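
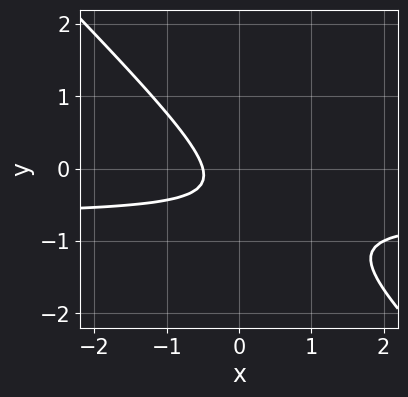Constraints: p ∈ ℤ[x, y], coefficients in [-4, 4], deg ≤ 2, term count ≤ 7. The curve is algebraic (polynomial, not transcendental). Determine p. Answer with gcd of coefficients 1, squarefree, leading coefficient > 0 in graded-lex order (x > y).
3*x*y + 3*y^2 + 2*x + 2*y + 1

First, the degree is 2 — no degree-1 curve has this shape.
Next, from the visible intercepts: the curve avoids every integer y-axis point in the box.
Finally, assembling these constraints gives the stated polynomial.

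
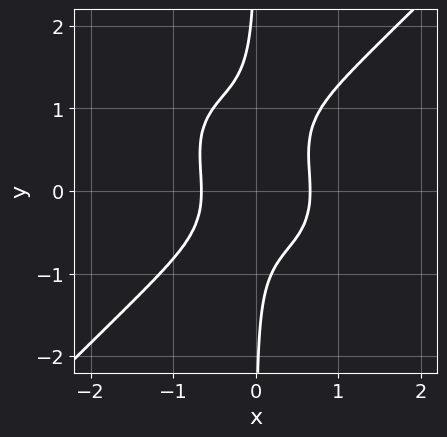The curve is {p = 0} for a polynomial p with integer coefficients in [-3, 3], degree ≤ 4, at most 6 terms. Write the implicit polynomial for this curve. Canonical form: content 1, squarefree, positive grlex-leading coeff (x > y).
3*x^4 - 3*x*y^3 + 2*x*y^2 + x^2 - 1

(a) The degree is 4 — the shape is more complex than any degree-3 curve.
(b) From the axis intercepts and sections: the curve avoids every integer y-axis point in the box.
(c) These observations pin down the coefficients.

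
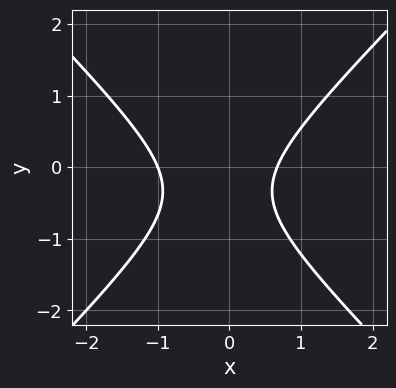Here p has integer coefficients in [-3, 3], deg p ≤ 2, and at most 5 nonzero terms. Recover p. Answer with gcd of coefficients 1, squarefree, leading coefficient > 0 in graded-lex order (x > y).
The degree is 2 — a generic line meets the curve in up to 2 points.
Reading off the gridlines: it meets the x-axis at x = -1 (among the integer gridlines); no y-intercept at any integer in the box.
The integer polynomial consistent with all of this is the stated p.

3*x^2 - 3*y^2 + x - 2*y - 2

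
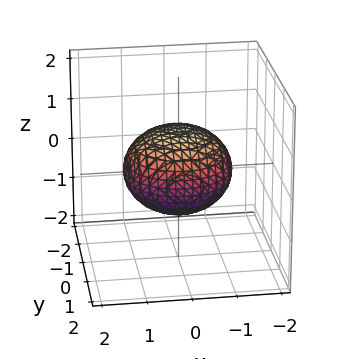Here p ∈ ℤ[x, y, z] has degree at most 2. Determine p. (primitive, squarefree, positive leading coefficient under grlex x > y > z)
2*x^2 + 2*y^2 + 3*z^2 - 3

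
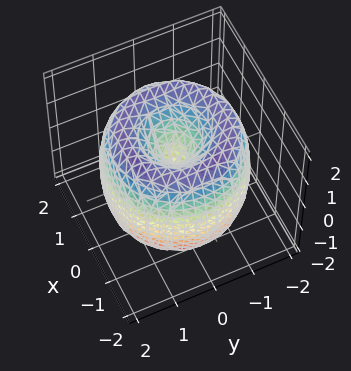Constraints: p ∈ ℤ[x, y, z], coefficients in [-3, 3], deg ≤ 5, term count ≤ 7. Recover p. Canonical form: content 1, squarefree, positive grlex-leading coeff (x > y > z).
(a) Degree: no degree-3 surface has this shape, so deg p = 4.
(b) By symmetry, the surface is invariant under rotation about z: p = q(x² + y², z).
(c) Against the integer gridlines: it meets the y-axis at y = 0 (among the integer gridlines); it meets the x-axis at x = 0 (among the integer gridlines); a circular section at z = -1 has radius between 0 and 1; it crosses the z-axis at the gridline z = 0.
(d) Assembling these constraints gives the stated polynomial.

x^4 + 2*x^2*y^2 + y^4 - 3*x^2 - 3*y^2 + z^2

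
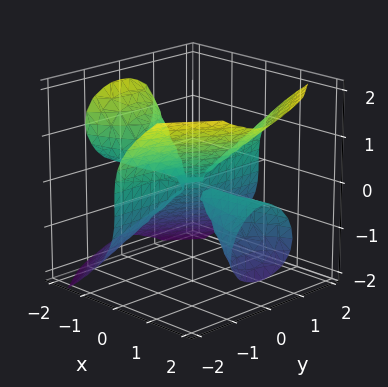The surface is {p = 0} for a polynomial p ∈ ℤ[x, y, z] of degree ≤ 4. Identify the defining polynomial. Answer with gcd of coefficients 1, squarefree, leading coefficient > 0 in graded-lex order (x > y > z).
I count 2 distinct pieces.
Degree: the shape is more complex than any degree-2 surface, so deg p = 3.
Observable constraints: every point of the x-axis in the box is on the surface; it crosses the z-axis at the gridline z = 0; the visible y-axis segment lies entirely on the surface.
Together with the visible shape, these determine p as stated.

2*x^2*z + 3*x*y^2 - 3*z^3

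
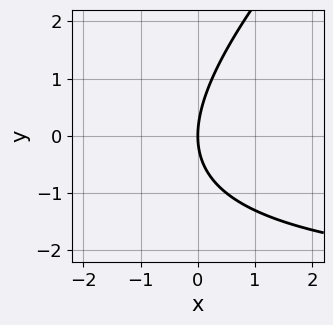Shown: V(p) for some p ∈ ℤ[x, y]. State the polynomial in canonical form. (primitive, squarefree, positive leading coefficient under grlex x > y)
1. deg p = 2.
2. Against the integer gridlines: it meets the x-axis at x = 0 (among the integer gridlines); one y-axis crossing is at y = 0.
3. Assembling these constraints gives the stated polynomial.

x*y - y^2 + 3*x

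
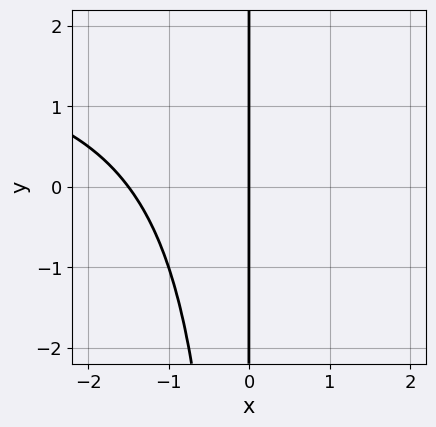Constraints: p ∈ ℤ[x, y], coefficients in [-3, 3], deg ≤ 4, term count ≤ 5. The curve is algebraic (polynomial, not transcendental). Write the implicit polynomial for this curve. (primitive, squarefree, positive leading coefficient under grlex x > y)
The degree is 3 — the shape is more complex than any degree-2 curve.
Observable constraints: the visible y-axis segment lies entirely on the curve; one x-axis crossing is at x = 0.
These observations pin down the coefficients.

x^2*y - 2*x^2 - 3*x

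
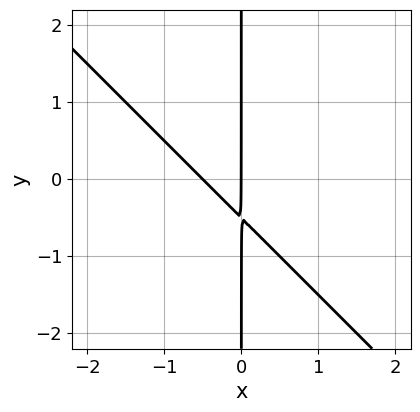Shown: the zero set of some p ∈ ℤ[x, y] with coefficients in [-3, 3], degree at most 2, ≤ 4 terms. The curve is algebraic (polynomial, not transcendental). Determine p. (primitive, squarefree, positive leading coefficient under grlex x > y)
First, the degree is 2 — the shape is more complex than any degree-1 curve.
Then, checking where it meets the axes: every point of the y-axis in the box is on the curve; one x-axis crossing is at x = 0.
Finally, assembling these constraints gives the stated polynomial.

2*x^2 + 2*x*y + x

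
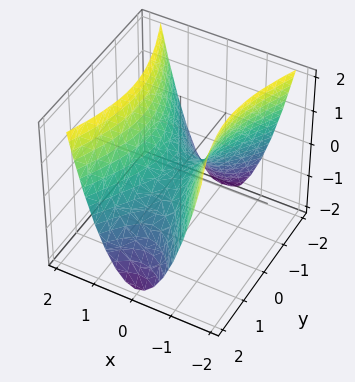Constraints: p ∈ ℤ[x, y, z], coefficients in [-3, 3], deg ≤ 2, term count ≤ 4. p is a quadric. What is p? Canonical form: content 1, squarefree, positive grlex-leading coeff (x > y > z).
3*x^2 - y^2 - 2*z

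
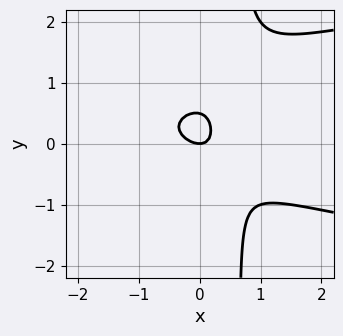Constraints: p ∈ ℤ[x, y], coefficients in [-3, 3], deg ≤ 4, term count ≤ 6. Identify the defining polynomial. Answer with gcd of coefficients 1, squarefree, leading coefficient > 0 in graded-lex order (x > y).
deg p = 3.
From the axis intercepts and sections: it meets the y-axis at y = 0 (among the integer gridlines); it meets the x-axis at x = 0 (among the integer gridlines).
Assembling these constraints gives the stated polynomial.

3*x*y^2 - 2*x^2 - 2*x*y - 2*y^2 + y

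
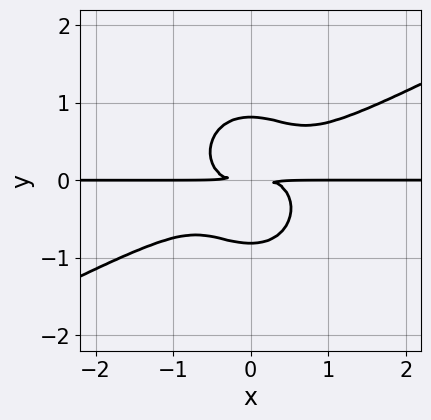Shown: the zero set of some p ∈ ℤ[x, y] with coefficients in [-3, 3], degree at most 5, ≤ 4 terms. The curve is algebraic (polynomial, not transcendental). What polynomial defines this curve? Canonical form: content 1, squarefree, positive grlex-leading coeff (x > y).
2*x^3*y - 3*x^2*y^2 - 3*y^4 + 2*y^2

(a) deg p = 4.
(b) Reading off the gridlines: the visible x-axis segment lies entirely on the curve.
(c) Fitting integer coefficients to these (and the overall shape) gives p.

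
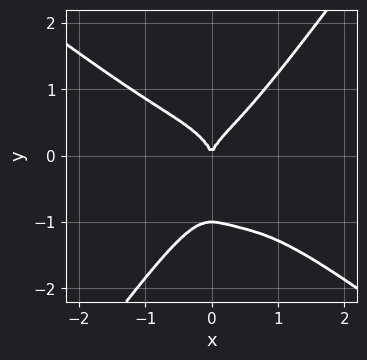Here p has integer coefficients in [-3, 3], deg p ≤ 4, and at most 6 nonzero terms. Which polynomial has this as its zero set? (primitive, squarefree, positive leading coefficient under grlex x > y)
First, deg p = 4. No degree-3 curve has this shape.
Then, observable constraints: one x-axis crossing is at x = 0; among the integer gridlines, it crosses the y-axis at y ∈ {-1, 0}.
Finally, putting this together gives p.

3*x^4 + 3*x^3*y - 2*y^4 - 2*y^3 + 2*x^2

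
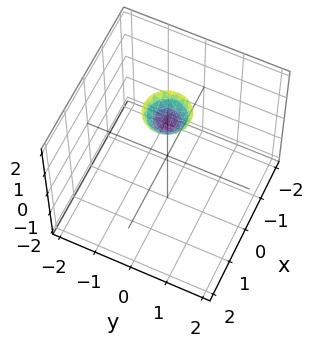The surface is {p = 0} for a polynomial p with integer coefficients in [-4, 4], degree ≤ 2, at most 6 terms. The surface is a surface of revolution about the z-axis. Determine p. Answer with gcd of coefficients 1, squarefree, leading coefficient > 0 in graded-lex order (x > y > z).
First, degree: a generic line meets the surface in up to 2 points, so deg p = 2.
Then, symmetries: rotational symmetry about the z-axis ⇒ p depends on x, y only through x² + y².
Then, from the visible intercepts: a circular section at z = 2 has radius between 0 and 1; the surface avoids every integer x-axis point in the box; no y-intercept at any integer in the box.
Finally, the integer polynomial consistent with all of this is the stated p.

3*x^2 + 3*y^2 - 2*z + 3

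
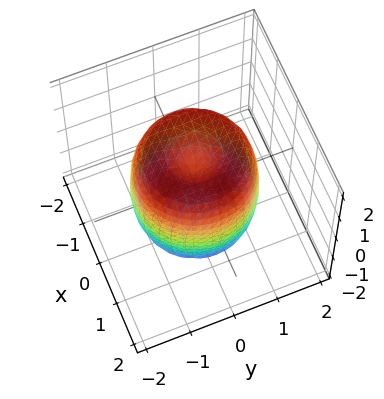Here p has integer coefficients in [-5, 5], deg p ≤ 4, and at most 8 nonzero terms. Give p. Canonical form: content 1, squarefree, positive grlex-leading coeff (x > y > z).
(a) Degree: no degree-3 surface has this shape, so deg p = 4.
(b) Symmetry: the z-axis is an axis of rotation, so x and y enter only as x² + y².
(c) From the visible intercepts: the z-axis gridline crossings are at z ∈ {-1, 1}; a circular section at z = -1 has radius between 1 and 2.
(d) The integer polynomial consistent with all of this is the stated p.

2*x^4 + 4*x^2*y^2 + 2*y^4 - 3*x^2 - 3*y^2 + z^2 - 1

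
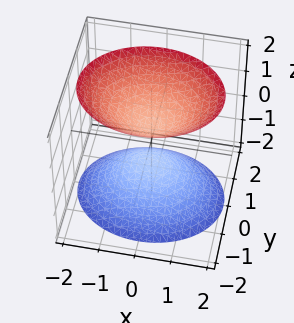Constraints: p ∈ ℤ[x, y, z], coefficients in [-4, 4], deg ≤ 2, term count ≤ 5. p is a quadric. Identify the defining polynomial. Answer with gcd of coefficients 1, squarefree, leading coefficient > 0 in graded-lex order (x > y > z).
2*x^2 + 3*y^2 - 2*z^2 + 1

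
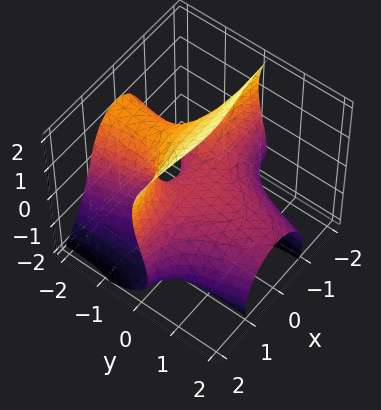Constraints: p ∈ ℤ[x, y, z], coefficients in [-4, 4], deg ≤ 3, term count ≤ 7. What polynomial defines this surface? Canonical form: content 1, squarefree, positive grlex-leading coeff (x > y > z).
3*x^2*y - z^3 + y^2 + 3*y*z + 3*z

First, the degree is 3 — the shape is more complex than any degree-2 surface.
Next, reading off the gridlines: one y-axis crossing is at y = 0; every point of the x-axis in the box is on the surface; it crosses the z-axis at the gridline z = 0.
Finally, the integer polynomial consistent with all of this is the stated p.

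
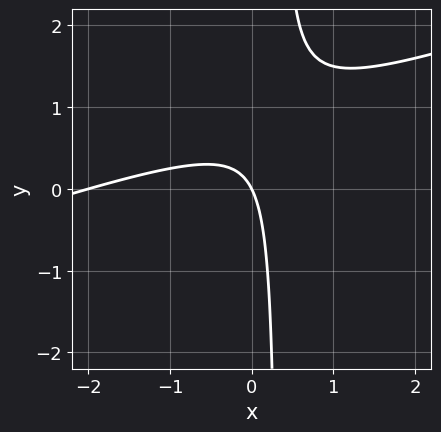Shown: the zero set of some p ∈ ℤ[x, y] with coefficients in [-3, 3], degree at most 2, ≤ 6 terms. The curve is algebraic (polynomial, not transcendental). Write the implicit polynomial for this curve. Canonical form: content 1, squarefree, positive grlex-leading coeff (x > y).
x^2 - 3*x*y + 2*x + y

(a) deg p = 2. No degree-1 curve has this shape.
(b) Checking where it meets the axes: the x-axis gridline crossings are at x ∈ {-2, 0}; one y-axis crossing is at y = 0.
(c) The integer polynomial consistent with all of this is the stated p.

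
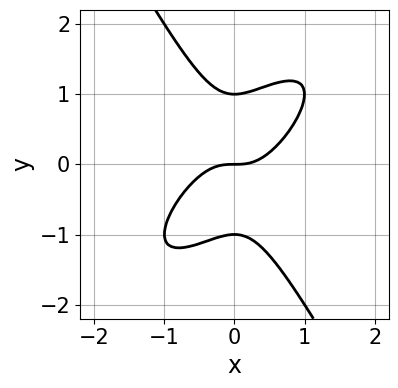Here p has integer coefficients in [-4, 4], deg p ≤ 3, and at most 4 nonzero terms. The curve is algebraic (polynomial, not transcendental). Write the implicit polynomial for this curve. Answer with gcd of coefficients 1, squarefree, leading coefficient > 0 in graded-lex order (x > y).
1. deg p = 3.
2. From the visible intercepts: it crosses the x-axis at the gridline x = 0; among the integer gridlines, it crosses the y-axis at y ∈ {-1, 0, 1}.
3. Together with the visible shape, these determine p as stated.

2*x^3 - 2*x^2*y + y^3 - y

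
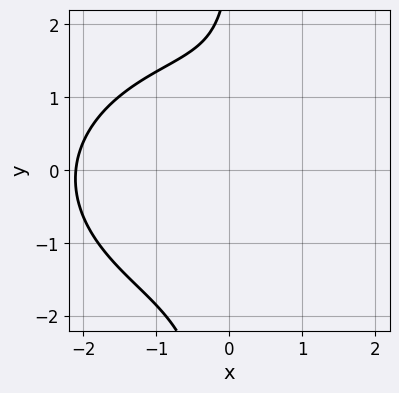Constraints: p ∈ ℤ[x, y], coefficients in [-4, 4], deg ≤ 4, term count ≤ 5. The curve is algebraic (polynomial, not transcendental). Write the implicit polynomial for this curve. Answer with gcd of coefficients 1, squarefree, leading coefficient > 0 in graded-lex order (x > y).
x^3 + 2*x*y^2 - 3*x - y + 3

First, degree: no degree-2 curve has this shape, so deg p = 3.
Next, against the integer gridlines: no y-intercept at any integer in the box; the curve avoids every integer x-axis point in the box.
Finally, assembling these constraints gives the stated polynomial.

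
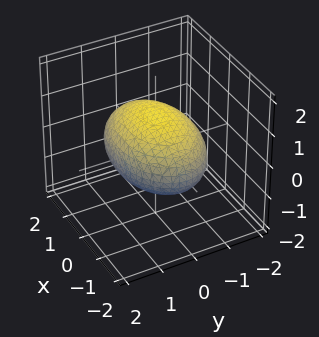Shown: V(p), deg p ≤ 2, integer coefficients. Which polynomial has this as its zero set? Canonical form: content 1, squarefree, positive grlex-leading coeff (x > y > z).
x^2 + 2*y^2 + 3*z^2 - 3

First, deg p = 2.
Then, symmetries: mirror symmetry x ↦ −x ⇒ only even powers of x; the z ↦ −z reflection is a symmetry, so z appears only in even powers; the y ↦ −y reflection is a symmetry, so y appears only in even powers.
Then, observable constraints: the z-axis gridline crossings are at z ∈ {-1, 1}.
Finally, assembling these constraints gives the stated polynomial.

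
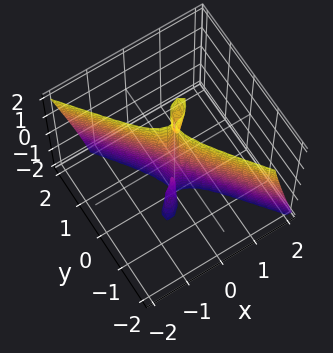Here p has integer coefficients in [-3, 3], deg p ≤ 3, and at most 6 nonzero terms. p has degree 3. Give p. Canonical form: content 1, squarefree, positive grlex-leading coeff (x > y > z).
(a) The picture has 2 separate pieces. They look like related sheets of one shape, so recover p as a whole.
(b) deg p = 3. No degree-2 surface has this shape.
(c) Checking where it meets the axes: it crosses the y-axis at the gridline y = 0; it meets the x-axis at x = 0 (among the integer gridlines); the visible z-axis segment lies entirely on the surface.
(d) Solving for integer coefficients yields p as stated.

3*x^3 + 2*x*y^2 - 2*x*y*z + 3*y^3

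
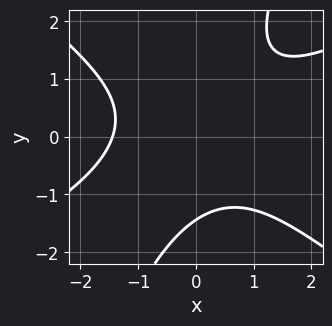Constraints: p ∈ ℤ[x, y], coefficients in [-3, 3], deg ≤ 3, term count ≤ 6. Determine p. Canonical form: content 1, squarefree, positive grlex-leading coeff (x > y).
The degree is 3 — a generic line meets the curve in up to 3 points.
Putting this together gives p.

x^3 - x^2*y - 2*x*y^2 + y^3 + 3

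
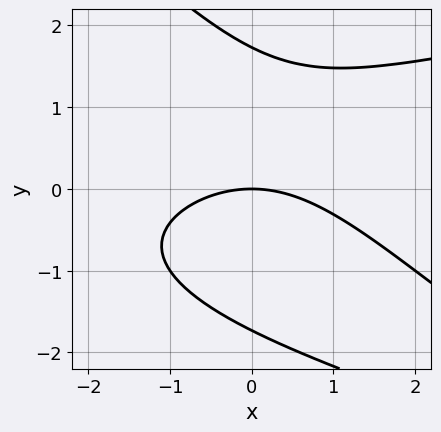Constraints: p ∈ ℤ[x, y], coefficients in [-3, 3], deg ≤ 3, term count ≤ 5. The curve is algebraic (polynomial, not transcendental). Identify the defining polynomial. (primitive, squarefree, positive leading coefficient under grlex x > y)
Degree: the shape is more complex than any degree-2 curve, so deg p = 3.
Observable constraints: it meets the y-axis at y = 0 (among the integer gridlines); it crosses the x-axis at the gridline x = 0.
Putting this together gives p.

x*y^2 + y^3 - x^2 - 3*y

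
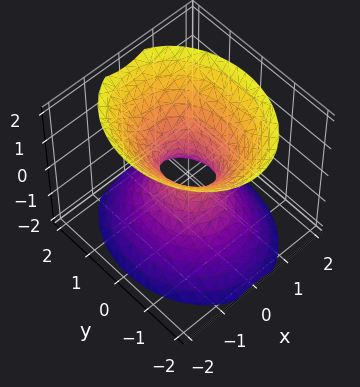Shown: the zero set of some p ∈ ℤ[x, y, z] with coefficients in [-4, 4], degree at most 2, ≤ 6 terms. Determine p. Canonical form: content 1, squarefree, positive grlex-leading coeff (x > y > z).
deg p = 2.
Symmetries: it's symmetric under z → −z, forcing even powers of z; the x ↦ −x reflection is a symmetry, so x appears only in even powers; mirror symmetry y ↦ −y ⇒ only even powers of y.
From the axis intercepts and sections: it misses every integer gridline on the z-axis.
These observations pin down the coefficients.

3*x^2 + 2*y^2 - 2*z^2 - 1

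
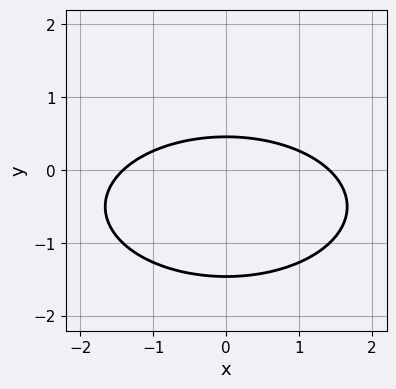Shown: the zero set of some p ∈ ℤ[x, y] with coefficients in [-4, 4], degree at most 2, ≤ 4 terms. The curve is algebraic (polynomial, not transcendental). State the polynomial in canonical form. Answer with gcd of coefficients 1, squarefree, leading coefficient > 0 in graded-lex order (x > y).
x^2 + 3*y^2 + 3*y - 2

1. Degree: a generic line meets the curve in up to 2 points, so deg p = 2.
2. Symmetries: mirror symmetry x ↦ −x ⇒ only even powers of x.
3. Together with the visible shape, these determine p as stated.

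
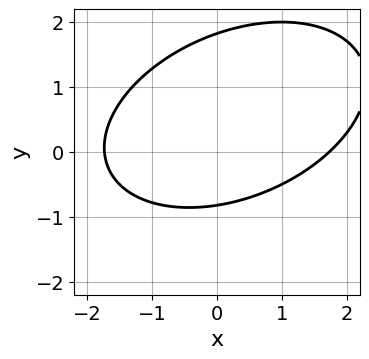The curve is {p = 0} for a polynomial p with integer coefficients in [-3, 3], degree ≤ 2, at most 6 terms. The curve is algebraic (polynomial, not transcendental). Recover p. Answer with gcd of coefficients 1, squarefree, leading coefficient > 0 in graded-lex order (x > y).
x^2 - x*y + 2*y^2 - 2*y - 3

1. The degree is 2 — no degree-1 curve has this shape.
2. Solving for integer coefficients yields p as stated.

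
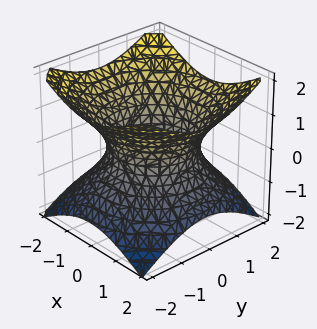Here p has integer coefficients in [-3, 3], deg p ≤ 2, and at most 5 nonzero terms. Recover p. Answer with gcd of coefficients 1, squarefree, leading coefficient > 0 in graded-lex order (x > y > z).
1. The degree is 2 — one connected sheet with a waist; a quadric.
2. By symmetry, the z-axis is an axis of rotation, so x and y enter only as x² + y²; the z ↦ −z reflection is a symmetry, so z appears only in even powers.
3. Reading off the gridlines: the surface avoids every integer z-axis point in the box; a circular section at z = 0 has radius between 1 and 2.
4. The integer polynomial consistent with all of this is the stated p.

2*x^2 + 2*y^2 - 3*z^2 - 3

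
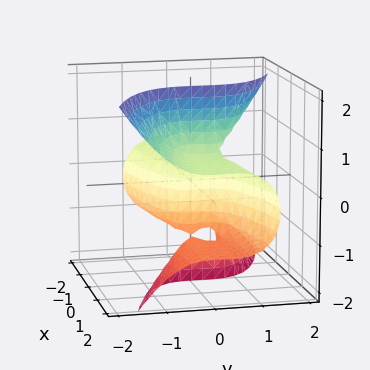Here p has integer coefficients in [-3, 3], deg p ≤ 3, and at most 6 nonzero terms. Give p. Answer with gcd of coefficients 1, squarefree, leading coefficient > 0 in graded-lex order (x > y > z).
3*x*z^2 + 3*y^3 + 2*x*z - 2*y^2 - 2*x

The degree is 3 — no degree-2 surface has this shape.
Reading off the gridlines: every point of the z-axis in the box is on the surface; it meets the y-axis at y = 0 (among the integer gridlines).
Putting this together gives p.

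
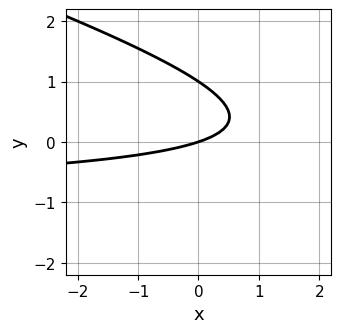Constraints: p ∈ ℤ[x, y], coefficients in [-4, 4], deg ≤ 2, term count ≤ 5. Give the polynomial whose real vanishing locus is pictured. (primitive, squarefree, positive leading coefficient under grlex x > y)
x*y + 3*y^2 + x - 3*y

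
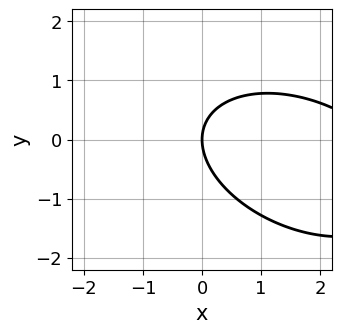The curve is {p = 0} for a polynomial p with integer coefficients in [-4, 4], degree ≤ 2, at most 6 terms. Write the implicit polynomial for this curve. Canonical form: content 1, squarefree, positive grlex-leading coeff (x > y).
First, deg p = 2.
Next, observable constraints: it meets the x-axis at x = 0 (among the integer gridlines); one y-axis crossing is at y = 0.
Finally, matching integer coefficients to the picture gives p.

x^2 + x*y + 2*y^2 - 3*x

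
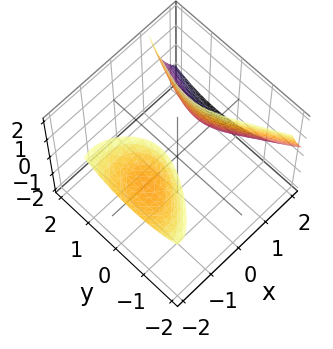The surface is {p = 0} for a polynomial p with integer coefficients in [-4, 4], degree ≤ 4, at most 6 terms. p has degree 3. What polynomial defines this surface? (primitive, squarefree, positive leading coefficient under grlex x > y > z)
2*x^3 + 3*x^2*z + 2*x*y - 3*y^2 - 3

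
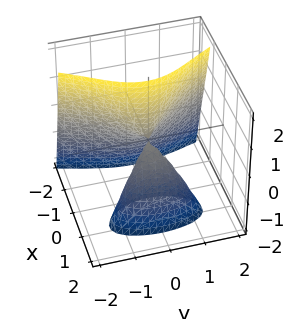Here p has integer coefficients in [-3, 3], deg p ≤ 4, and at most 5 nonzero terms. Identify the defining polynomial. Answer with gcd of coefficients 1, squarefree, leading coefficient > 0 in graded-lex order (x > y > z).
The picture has 2 separate pieces.
deg p = 3.
From the axis intercepts and sections: every point of the z-axis in the box is on the surface; it meets the y-axis at y = 0 (among the integer gridlines); it crosses the x-axis at the gridline x = 0.
Assembling these constraints gives the stated polynomial.

3*x^3 + 3*x*z + 2*y^2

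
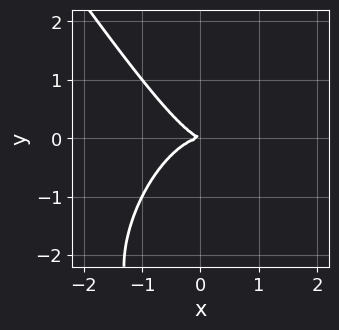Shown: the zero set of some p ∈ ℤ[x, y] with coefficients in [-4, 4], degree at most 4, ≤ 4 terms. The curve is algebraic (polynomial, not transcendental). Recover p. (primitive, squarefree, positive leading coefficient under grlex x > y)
3*x^3 + y^3 + x*y + 3*y^2

deg p = 3. A generic line meets the curve in up to 3 points.
From the axis intercepts and sections: it meets the x-axis at x = 0 (among the integer gridlines); one y-axis crossing is at y = 0.
Solving for integer coefficients yields p as stated.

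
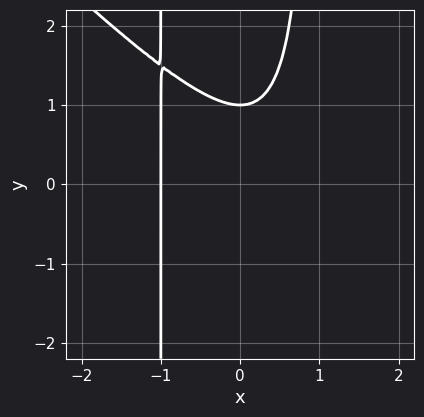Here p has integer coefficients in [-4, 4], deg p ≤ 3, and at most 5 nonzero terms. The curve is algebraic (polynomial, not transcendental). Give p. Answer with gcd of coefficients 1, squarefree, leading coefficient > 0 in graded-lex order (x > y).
Degree: no degree-2 curve has this shape, so deg p = 3.
From the visible intercepts: it meets the x-axis at x = -1 (among the integer gridlines); one y-axis crossing is at y = 1.
These observations pin down the coefficients.

x^3 + x^2*y - y + 1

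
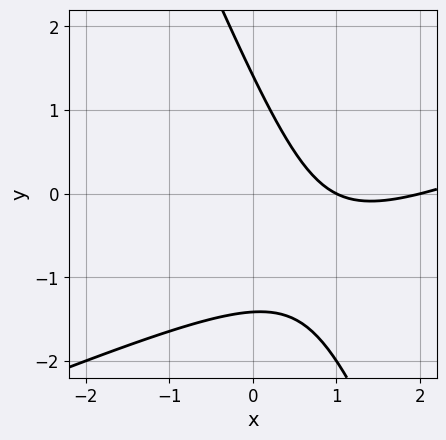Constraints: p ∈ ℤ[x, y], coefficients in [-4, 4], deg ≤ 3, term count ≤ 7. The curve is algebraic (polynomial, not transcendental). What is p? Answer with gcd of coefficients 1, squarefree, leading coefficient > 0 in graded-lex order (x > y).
x^2 - 2*x*y - y^2 - 3*x + 2

1. deg p = 2.
2. Observable constraints: among the integer gridlines, it crosses the x-axis at x ∈ {1, 2}.
3. Matching integer coefficients to the picture gives p.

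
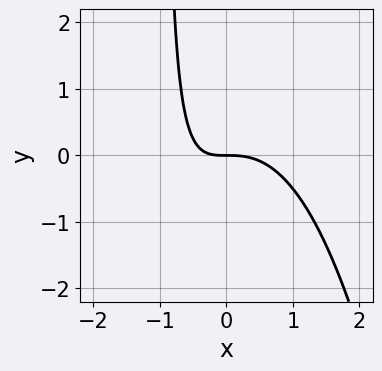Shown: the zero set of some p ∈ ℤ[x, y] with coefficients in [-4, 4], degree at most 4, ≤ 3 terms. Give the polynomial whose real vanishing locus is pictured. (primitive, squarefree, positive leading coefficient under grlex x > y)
x^3 + x*y + y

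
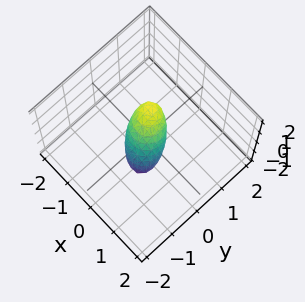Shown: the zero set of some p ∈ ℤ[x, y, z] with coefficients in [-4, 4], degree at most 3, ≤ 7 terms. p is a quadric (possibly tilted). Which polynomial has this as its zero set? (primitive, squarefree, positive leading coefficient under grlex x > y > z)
deg p = 2. A generic line meets the surface in up to 2 points.
Putting this together gives p.

3*x^2 + 2*x*z + 3*y^2 - 3*y*z + 2*z^2 - 1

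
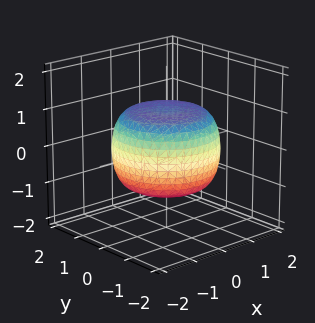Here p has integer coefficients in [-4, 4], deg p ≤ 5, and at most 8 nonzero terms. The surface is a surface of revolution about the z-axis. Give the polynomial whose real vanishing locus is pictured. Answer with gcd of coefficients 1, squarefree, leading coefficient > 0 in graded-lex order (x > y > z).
First, degree: no degree-3 surface has this shape, so deg p = 4.
Then, symmetries: rotational symmetry about the z-axis ⇒ p depends on x, y only through x² + y².
Next, from the visible intercepts: among the integer gridlines, it crosses the z-axis at z ∈ {-1, 1}; a circular section at z = 1 has radius exactly 1.
Finally, solving for integer coefficients yields p as stated.

x^4 + 2*x^2*y^2 + y^4 - x^2 - y^2 + 2*z^2 - 2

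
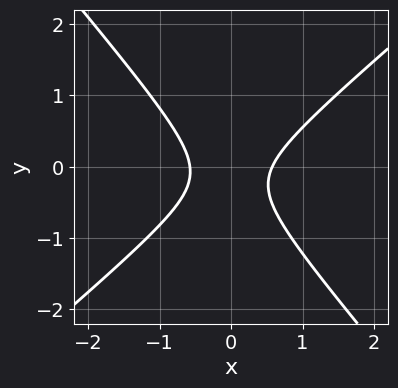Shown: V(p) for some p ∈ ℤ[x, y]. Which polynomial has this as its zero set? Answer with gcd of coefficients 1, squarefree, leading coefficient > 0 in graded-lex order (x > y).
First, the degree is 2 — no degree-1 curve has this shape.
Then, from the visible intercepts: no y-intercept at any integer in the box.
Finally, these observations pin down the coefficients.

3*x^2 - x*y - 3*y^2 - y - 1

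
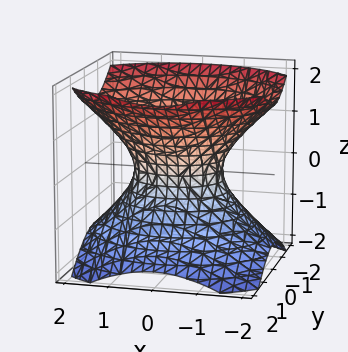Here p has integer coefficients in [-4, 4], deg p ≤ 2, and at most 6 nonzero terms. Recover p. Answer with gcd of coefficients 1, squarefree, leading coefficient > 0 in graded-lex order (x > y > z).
2*x^2 + 3*y^2 - 3*z^2 - 2

(a) Degree: one connected sheet with a waist; a quadric, so deg p = 2.
(b) Symmetries: mirror symmetry z ↦ −z ⇒ only even powers of z; it's symmetric under y → −y, forcing even powers of y; the x ↦ −x reflection is a symmetry, so x appears only in even powers.
(c) Checking where it meets the axes: among the integer gridlines, it crosses the x-axis at x ∈ {-1, 1}; no z-intercept at any integer in the box.
(d) Putting this together gives p.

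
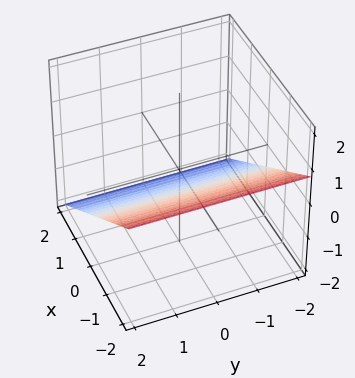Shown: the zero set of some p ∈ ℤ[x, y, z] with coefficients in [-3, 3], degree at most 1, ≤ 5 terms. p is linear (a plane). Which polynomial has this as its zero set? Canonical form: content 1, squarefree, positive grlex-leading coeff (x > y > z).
2*x + 3*z + 2

1. deg p = 1.
2. Against the integer gridlines: one x-axis crossing is at x = -1; no y-intercept at any integer in the box.
3. Assembling these constraints gives the stated polynomial.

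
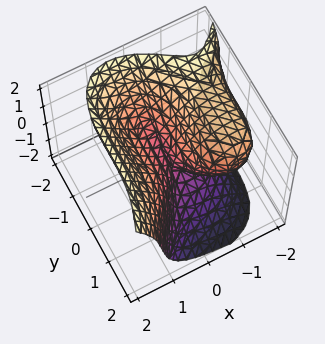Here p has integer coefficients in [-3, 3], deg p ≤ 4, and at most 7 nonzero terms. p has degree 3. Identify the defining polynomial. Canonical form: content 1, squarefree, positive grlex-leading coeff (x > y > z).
2*x^3 - y^3 - z^3 + 3*x^2 - 2*x*z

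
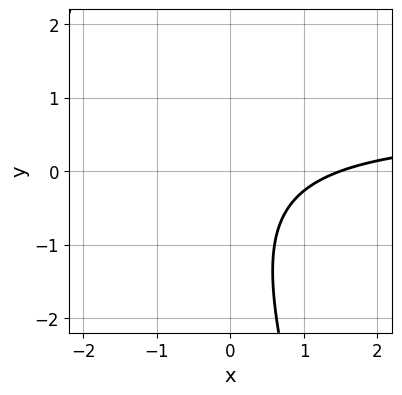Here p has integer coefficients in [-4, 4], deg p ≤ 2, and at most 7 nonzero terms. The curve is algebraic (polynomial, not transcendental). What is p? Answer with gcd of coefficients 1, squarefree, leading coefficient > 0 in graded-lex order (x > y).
3*x*y + y^2 - 2*x + y + 3

Degree: no degree-1 curve has this shape, so deg p = 2.
Checking where it meets the axes: the curve avoids every integer y-axis point in the box.
Matching integer coefficients to the picture gives p.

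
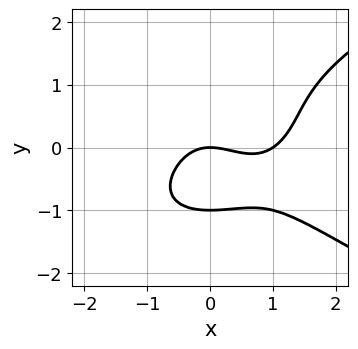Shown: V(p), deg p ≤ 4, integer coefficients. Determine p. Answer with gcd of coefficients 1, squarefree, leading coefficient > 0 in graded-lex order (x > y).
2*y^4 - 2*x^3 - y^3 + 2*x^2 + 3*y

(a) The degree is 4 — a generic line meets the curve in up to 4 points.
(b) Reading off the gridlines: the y-axis gridline crossings are at y ∈ {-1, 0}; among the integer gridlines, it crosses the x-axis at x ∈ {0, 1}.
(c) Solving for integer coefficients yields p as stated.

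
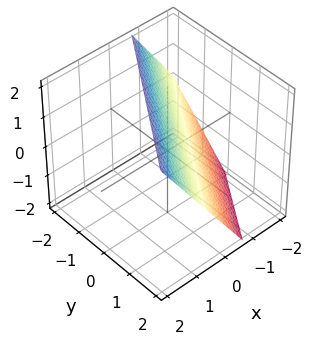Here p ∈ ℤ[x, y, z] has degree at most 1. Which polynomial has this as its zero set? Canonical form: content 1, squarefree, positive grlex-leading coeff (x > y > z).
3*x - 2*y - 2*z + 2

deg p = 1.
Reading off the gridlines: it meets the y-axis at y = 1 (among the integer gridlines); it meets the z-axis at z = 1 (among the integer gridlines).
Fitting integer coefficients to these (and the overall shape) gives p.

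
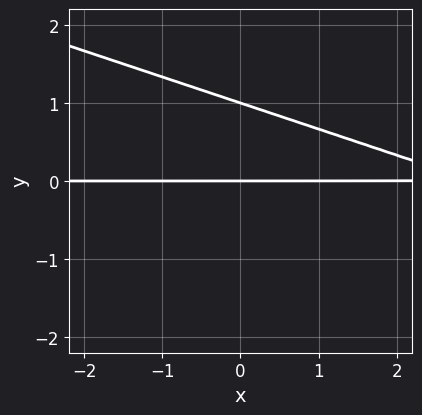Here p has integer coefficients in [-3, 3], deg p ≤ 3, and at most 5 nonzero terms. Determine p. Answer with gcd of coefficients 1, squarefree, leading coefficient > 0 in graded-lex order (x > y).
x*y + 3*y^2 - 3*y

First, the degree is 2 — the shape is more complex than any degree-1 curve.
Next, reading off the gridlines: the y-axis gridline crossings are at y ∈ {0, 1}; the visible x-axis segment lies entirely on the curve.
Finally, the integer polynomial consistent with all of this is the stated p.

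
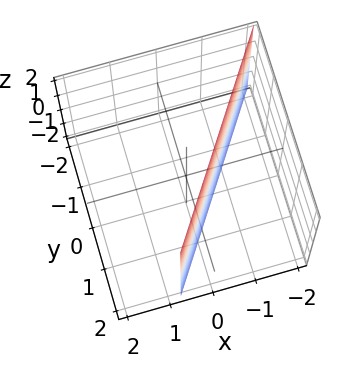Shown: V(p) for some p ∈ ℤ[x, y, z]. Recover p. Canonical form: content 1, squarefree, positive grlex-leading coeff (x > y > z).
(a) deg p = 1. The surface is flat (a plane).
(b) From the visible intercepts: no z-intercept at any integer in the box; it meets the y-axis at y = 1 (among the integer gridlines).
(c) Assembling these constraints gives the stated polynomial.

3*x - 2*y + 2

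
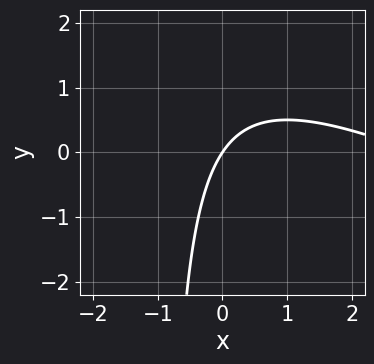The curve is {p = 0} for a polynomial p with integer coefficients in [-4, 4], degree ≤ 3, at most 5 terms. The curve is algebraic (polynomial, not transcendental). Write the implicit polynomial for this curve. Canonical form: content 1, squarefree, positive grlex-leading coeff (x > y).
(a) deg p = 2.
(b) Reading off the gridlines: it meets the x-axis at x = 0 (among the integer gridlines); one y-axis crossing is at y = 0.
(c) Solving for integer coefficients yields p as stated.

x^2 + 2*x*y - 3*x + 2*y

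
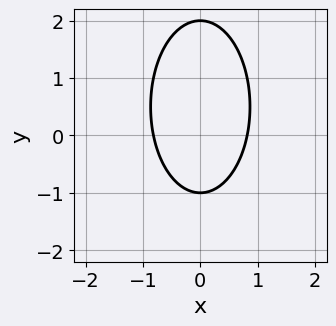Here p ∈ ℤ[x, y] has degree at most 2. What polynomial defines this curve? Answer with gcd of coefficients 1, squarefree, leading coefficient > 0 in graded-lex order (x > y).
deg p = 2. A generic line meets the curve in up to 2 points.
Symmetries: the x ↦ −x reflection is a symmetry, so x appears only in even powers.
Against the integer gridlines: the y-axis gridline crossings are at y ∈ {-1, 2}.
Putting this together gives p.

3*x^2 + y^2 - y - 2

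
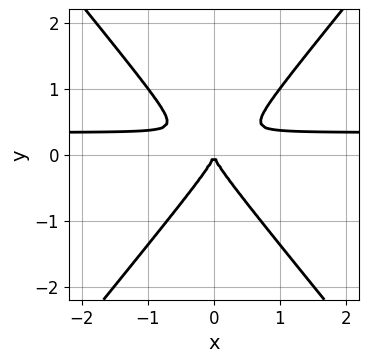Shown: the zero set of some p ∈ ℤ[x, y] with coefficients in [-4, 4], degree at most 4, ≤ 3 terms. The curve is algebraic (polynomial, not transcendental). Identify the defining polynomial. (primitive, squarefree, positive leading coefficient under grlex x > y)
3*x^2*y - 2*y^3 - x^2

(a) Degree: a generic line meets the curve in up to 3 points, so deg p = 3.
(b) Symmetries: the x ↦ −x reflection is a symmetry, so x appears only in even powers.
(c) Checking where it meets the axes: it meets the y-axis at y = 0 (among the integer gridlines); one x-axis crossing is at x = 0.
(d) The integer polynomial consistent with all of this is the stated p.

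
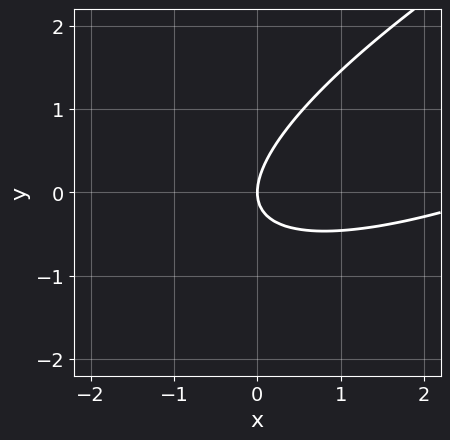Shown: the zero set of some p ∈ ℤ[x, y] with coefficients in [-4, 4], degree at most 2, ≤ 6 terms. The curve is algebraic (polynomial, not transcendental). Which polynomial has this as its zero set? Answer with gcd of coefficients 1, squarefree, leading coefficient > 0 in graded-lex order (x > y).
x^2 - 3*x*y + 3*y^2 - 3*x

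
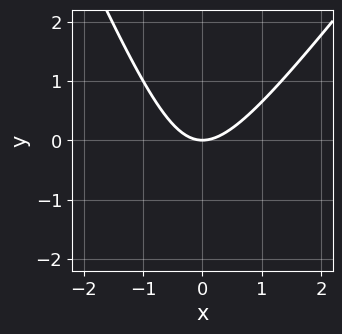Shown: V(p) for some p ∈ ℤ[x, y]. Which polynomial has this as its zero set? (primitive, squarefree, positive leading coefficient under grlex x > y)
1. The degree is 2 — the shape is more complex than any degree-1 curve.
2. From the axis intercepts and sections: it meets the y-axis at y = 0 (among the integer gridlines); one x-axis crossing is at x = 0.
3. These observations pin down the coefficients.

3*x^2 - x*y - y^2 - 3*y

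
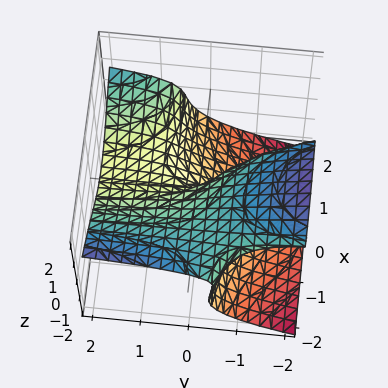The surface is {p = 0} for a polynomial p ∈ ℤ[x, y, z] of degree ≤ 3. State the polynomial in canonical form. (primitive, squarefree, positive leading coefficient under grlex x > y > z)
x^2*y - 2*z^3 - 2*y*z - x

Degree: the shape is more complex than any degree-2 surface, so deg p = 3.
From the visible intercepts: the visible y-axis segment lies entirely on the surface; one x-axis crossing is at x = 0.
These observations pin down the coefficients.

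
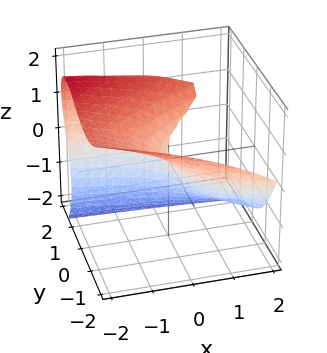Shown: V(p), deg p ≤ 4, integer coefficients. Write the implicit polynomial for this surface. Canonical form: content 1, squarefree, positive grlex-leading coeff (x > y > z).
First, deg p = 3.
Next, checking where it meets the axes: one y-axis crossing is at y = 0; it crosses the z-axis at the gridline z = 0; it crosses the x-axis at the gridline x = 0.
Finally, together with the visible shape, these determine p as stated.

y^3 + z^3 - x*y - 3*y*z + 2*x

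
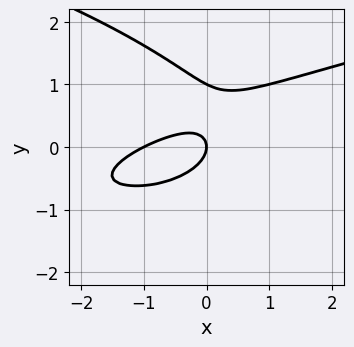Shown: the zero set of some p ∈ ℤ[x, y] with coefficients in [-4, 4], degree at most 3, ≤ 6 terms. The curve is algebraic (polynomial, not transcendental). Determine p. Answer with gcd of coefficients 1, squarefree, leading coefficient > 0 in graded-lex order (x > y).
(a) Degree: a generic line meets the curve in up to 3 points, so deg p = 3.
(b) From the visible intercepts: among the integer gridlines, it crosses the y-axis at y ∈ {0, 1}; the x-axis gridline crossings are at x ∈ {-1, 0}.
(c) Fitting integer coefficients to these (and the overall shape) gives p.

2*y^3 - x^2 + 2*x*y - 2*y^2 - x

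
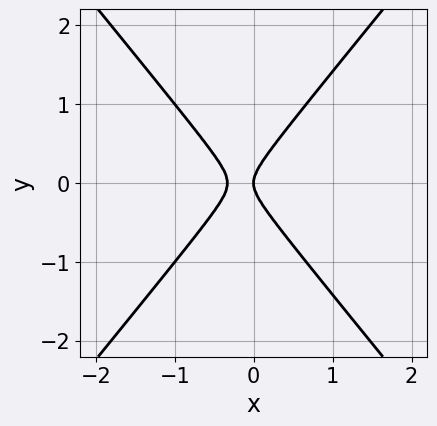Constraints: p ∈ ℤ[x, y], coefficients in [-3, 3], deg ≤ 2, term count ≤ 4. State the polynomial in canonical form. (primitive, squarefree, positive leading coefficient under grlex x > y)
deg p = 2.
Symmetries: the y ↦ −y reflection is a symmetry, so y appears only in even powers.
Checking where it meets the axes: it crosses the x-axis at the gridline x = 0; one y-axis crossing is at y = 0.
Together with the visible shape, these determine p as stated.

3*x^2 - 2*y^2 + x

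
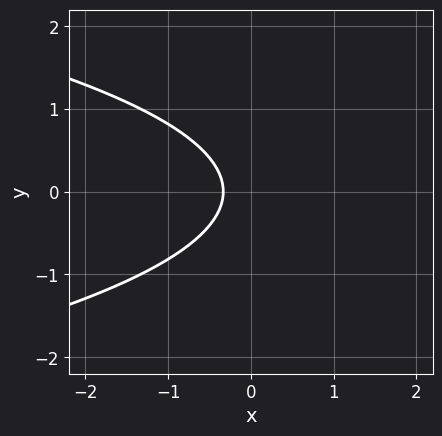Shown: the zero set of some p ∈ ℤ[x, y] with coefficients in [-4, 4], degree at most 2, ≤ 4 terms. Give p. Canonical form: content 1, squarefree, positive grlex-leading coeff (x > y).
3*y^2 + 3*x + 1

1. Degree: the shape is more complex than any degree-1 curve, so deg p = 2.
2. Symmetries: it's symmetric under y → −y, forcing even powers of y.
3. Observable constraints: no y-intercept at any integer in the box.
4. Fitting integer coefficients to these (and the overall shape) gives p.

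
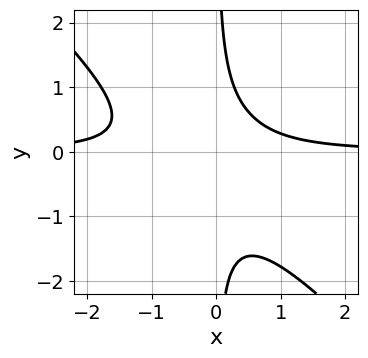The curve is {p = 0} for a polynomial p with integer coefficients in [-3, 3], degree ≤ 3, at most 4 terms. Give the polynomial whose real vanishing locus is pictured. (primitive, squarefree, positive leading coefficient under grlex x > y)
2*x^2*y + 2*x*y^2 + x*y - 1

First, degree: the shape is more complex than any degree-2 curve, so deg p = 3.
Next, reading off the gridlines: it misses every integer gridline on the x-axis; no y-intercept at any integer in the box.
Finally, the integer polynomial consistent with all of this is the stated p.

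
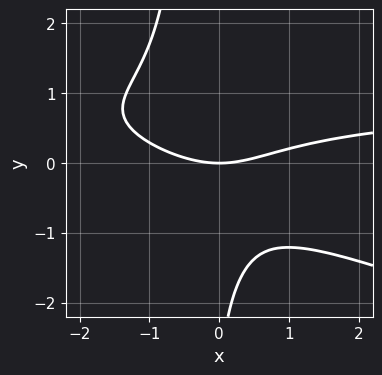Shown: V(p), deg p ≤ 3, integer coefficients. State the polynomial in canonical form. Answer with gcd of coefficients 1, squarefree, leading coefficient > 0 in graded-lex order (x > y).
(a) Degree: the shape is more complex than any degree-2 curve, so deg p = 3.
(b) Reading off the gridlines: it crosses the y-axis at the gridline y = 0; one x-axis crossing is at x = 0.
(c) Together with the visible shape, these determine p as stated.

x^2*y + 3*x*y^2 - x^2 + y^2 + 3*y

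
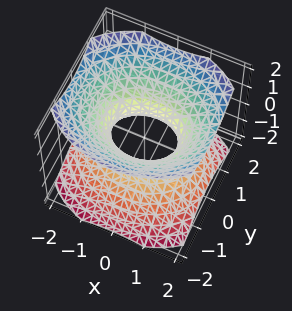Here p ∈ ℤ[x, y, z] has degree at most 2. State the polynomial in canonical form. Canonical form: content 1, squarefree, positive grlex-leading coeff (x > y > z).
2*x^2 + 3*y^2 - 3*z^2 - 2

(a) Degree: an hourglass — one-sheet hyperboloid; a quadric, so deg p = 2.
(b) Symmetries: the x ↦ −x reflection is a symmetry, so x appears only in even powers; mirror symmetry z ↦ −z ⇒ only even powers of z; mirror symmetry y ↦ −y ⇒ only even powers of y.
(c) Against the integer gridlines: the x-axis gridline crossings are at x ∈ {-1, 1}; no z-intercept at any integer in the box.
(d) Solving for integer coefficients yields p as stated.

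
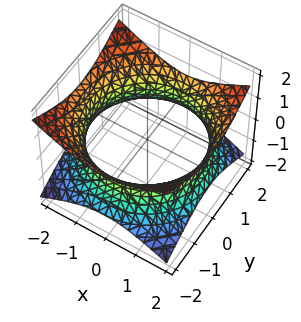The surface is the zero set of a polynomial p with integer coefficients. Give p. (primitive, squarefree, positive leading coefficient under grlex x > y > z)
Degree: no degree-1 surface has this shape, so deg p = 2.
Symmetries: every cross-section ⟂ z is a circle, so x, y appear only via x² + y².
Against the integer gridlines: no z-intercept at any integer in the box; a circular section at z = 0 has radius between 1 and 2.
Fitting integer coefficients to these (and the overall shape) gives p.

x^2 + y^2 - 2*z^2 - 3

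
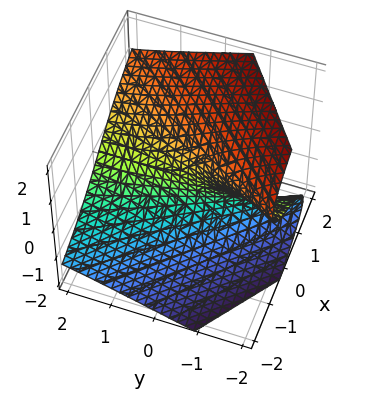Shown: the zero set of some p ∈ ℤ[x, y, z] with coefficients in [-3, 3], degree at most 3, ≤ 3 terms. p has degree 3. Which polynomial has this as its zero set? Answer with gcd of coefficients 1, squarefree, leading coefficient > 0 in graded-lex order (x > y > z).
(a) deg p = 3.
(b) From the axis intercepts and sections: one z-axis crossing is at z = 0; it meets the x-axis at x = 0 (among the integer gridlines); the visible y-axis segment lies entirely on the surface.
(c) Fitting integer coefficients to these (and the overall shape) gives p.

z^3 + 2*y*z - 3*x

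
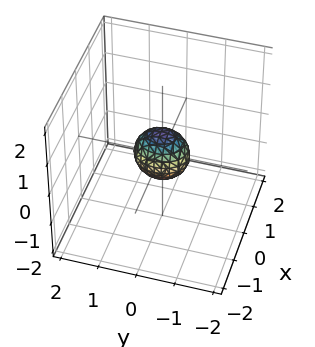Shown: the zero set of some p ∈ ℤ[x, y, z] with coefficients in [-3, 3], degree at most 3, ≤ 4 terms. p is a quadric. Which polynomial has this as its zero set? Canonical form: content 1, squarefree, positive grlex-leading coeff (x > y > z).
deg p = 2. Bounded and convex; a quadric.
Symmetries: it's symmetric under x → −x, forcing even powers of x; it's symmetric under y → −y, forcing even powers of y; it's symmetric under z → −z, forcing even powers of z.
Solving for integer coefficients yields p as stated.

3*x^2 + 2*y^2 + 2*z^2 - 1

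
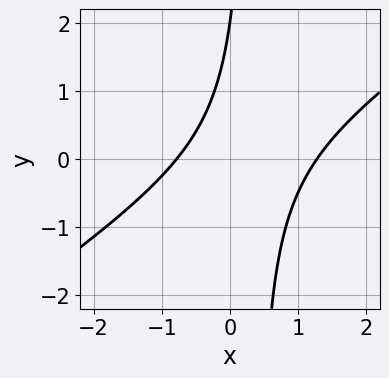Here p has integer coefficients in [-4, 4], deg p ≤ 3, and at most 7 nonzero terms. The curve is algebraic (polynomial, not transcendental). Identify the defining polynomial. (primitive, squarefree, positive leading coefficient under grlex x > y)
2*x^2 - 3*x*y - x + y - 2

(a) deg p = 2.
(b) Checking where it meets the axes: it meets the y-axis at y = 2 (among the integer gridlines).
(c) Matching integer coefficients to the picture gives p.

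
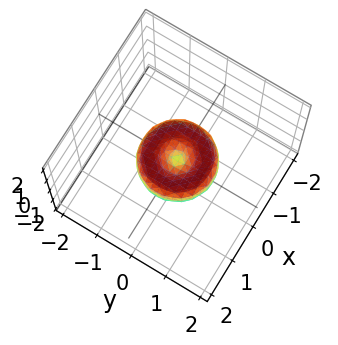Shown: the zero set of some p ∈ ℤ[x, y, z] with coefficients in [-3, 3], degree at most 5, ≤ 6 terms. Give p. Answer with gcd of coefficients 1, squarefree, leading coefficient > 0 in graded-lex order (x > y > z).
x^4 + 2*x^2*y^2 + y^4 - x^2 - y^2 + z^2

First, deg p = 4. A generic line meets the surface in up to 4 points.
Next, symmetries: rotational symmetry about the z-axis ⇒ p depends on x, y only through x² + y².
Then, from the visible intercepts: the x-axis gridline crossings are at x ∈ {-1, 0, 1}; the y-axis gridline crossings are at y ∈ {-1, 0, 1}; a circular section at z = 0 has radius exactly 1.
Finally, assembling these constraints gives the stated polynomial.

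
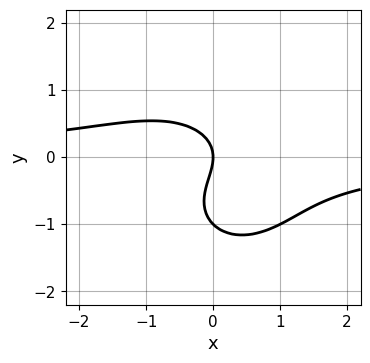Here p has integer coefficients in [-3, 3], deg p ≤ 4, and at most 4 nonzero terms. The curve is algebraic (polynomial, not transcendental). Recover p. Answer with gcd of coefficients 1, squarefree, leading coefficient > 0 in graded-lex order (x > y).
First, deg p = 3.
Next, observable constraints: it crosses the x-axis at the gridline x = 0; the y-axis gridline crossings are at y ∈ {-1, 0}.
Finally, solving for integer coefficients yields p as stated.

x^2*y + y^3 + y^2 + x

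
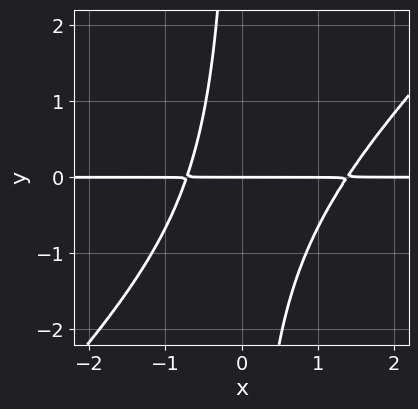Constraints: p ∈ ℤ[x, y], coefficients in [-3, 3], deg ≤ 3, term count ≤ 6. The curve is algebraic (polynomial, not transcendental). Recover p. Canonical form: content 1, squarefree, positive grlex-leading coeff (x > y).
deg p = 3.
From the visible intercepts: it meets the y-axis at y = 0 (among the integer gridlines); the visible x-axis segment lies entirely on the curve.
The integer polynomial consistent with all of this is the stated p.

3*x^2*y - 3*x*y^2 - 2*x*y - 3*y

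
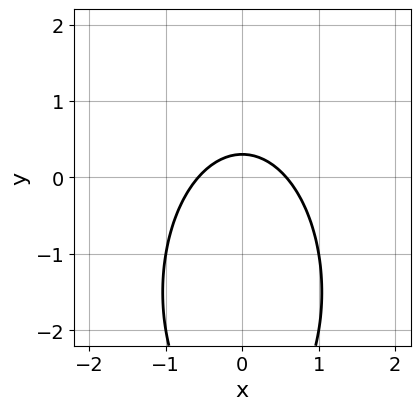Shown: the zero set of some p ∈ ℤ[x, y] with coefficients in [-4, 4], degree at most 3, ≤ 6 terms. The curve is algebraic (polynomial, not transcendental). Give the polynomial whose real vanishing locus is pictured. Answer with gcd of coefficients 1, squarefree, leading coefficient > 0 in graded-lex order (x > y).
(a) deg p = 2. The shape is more complex than any degree-1 curve.
(b) Symmetries: it's symmetric under x → −x, forcing even powers of x.
(c) Solving for integer coefficients yields p as stated.

3*x^2 + y^2 + 3*y - 1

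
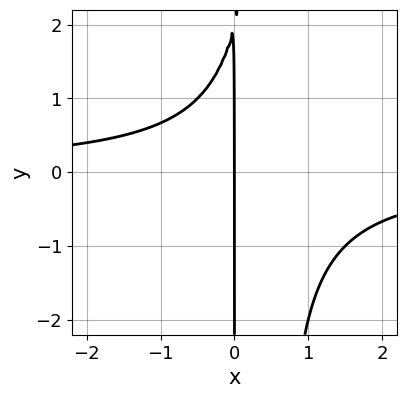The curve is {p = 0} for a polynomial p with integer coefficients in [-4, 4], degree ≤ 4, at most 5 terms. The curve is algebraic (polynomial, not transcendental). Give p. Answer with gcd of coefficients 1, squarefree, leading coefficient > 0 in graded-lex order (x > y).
Degree: the shape is more complex than any degree-2 curve, so deg p = 3.
Against the integer gridlines: it meets the x-axis at x = 0 (among the integer gridlines); every point of the y-axis in the box is on the curve.
Putting this together gives p.

2*x^2*y - x*y + 2*x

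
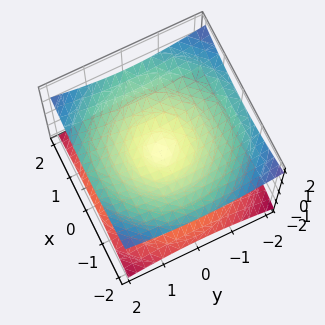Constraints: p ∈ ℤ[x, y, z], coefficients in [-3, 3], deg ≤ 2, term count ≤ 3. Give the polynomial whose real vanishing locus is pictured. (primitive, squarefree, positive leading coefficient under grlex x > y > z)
(a) Degree: a double cone through the origin; a quadric, so deg p = 2.
(b) Symmetries: mirror symmetry z ↦ −z ⇒ only even powers of z; rotational symmetry about the z-axis ⇒ p depends on x, y only through x² + y².
(c) Checking where it meets the axes: it crosses the x-axis at the gridline x = 0; a circular section at z = 1 has radius between 1 and 2; one y-axis crossing is at y = 0; one z-axis crossing is at z = 0.
(d) Putting this together gives p.

x^2 + y^2 - 3*z^2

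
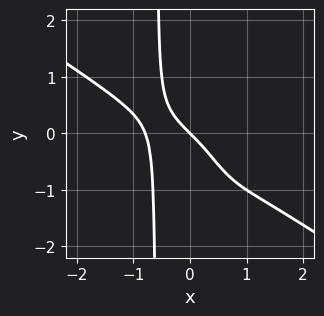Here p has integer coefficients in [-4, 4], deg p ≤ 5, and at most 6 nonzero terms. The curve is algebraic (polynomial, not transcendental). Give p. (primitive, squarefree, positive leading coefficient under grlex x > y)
2*x^4 + 3*x^3*y - x^2*y + x + y

1. deg p = 4.
2. From the visible intercepts: it crosses the y-axis at the gridline y = 0; one x-axis crossing is at x = 0.
3. These observations pin down the coefficients.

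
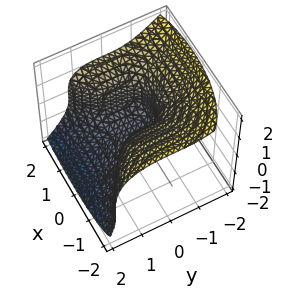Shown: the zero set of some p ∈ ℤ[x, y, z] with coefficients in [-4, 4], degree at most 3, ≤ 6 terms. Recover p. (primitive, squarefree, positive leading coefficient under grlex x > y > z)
Degree: a generic line meets the surface in up to 3 points, so deg p = 3.
Solving for integer coefficients yields p as stated.

3*y^3 + 3*z^3 - 3*x^2 + 3*x + 1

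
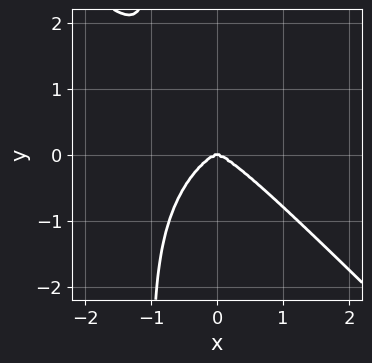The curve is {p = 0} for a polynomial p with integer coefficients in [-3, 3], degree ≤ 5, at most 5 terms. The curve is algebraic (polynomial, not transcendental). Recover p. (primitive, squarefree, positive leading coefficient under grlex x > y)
1. Degree: a generic line meets the curve in up to 4 points, so deg p = 4.
2. From the axis intercepts and sections: one x-axis crossing is at x = 0; one y-axis crossing is at y = 0.
3. Solving for integer coefficients yields p as stated.

x^4 + x*y^3 + y^3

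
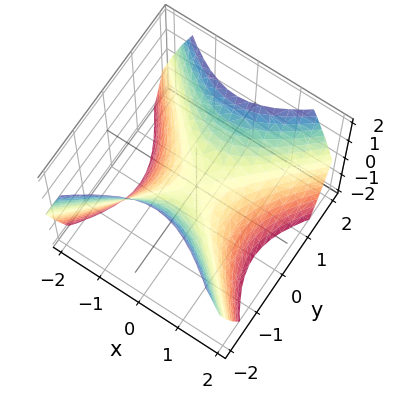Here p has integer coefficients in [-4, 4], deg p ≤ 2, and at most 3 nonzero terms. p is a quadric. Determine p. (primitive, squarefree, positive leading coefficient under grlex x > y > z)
x^2 - y^2 + z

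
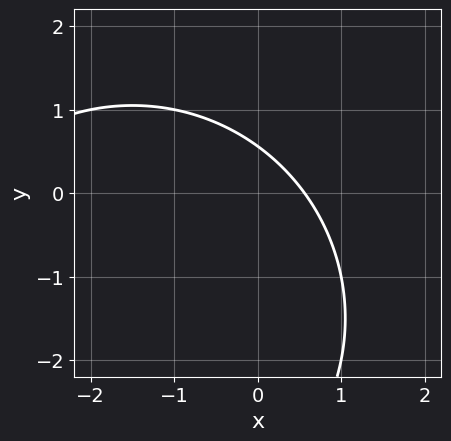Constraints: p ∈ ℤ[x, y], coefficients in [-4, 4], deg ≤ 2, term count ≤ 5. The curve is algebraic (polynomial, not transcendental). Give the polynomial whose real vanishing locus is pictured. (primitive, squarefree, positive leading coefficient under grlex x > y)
1. Degree: a generic line meets the curve in up to 2 points, so deg p = 2.
2. Putting this together gives p.

x^2 + y^2 + 3*x + 3*y - 2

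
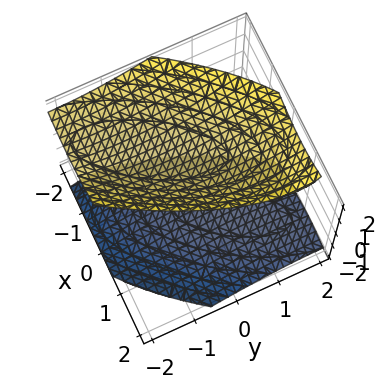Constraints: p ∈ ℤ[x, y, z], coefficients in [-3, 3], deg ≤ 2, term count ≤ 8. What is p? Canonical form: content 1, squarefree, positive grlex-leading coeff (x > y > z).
2*x^2 - 2*x*y + x*z + y^2 - 2*z^2 + 3

(a) I count 2 distinct pieces. They look like related sheets of one shape, so recover p as a whole.
(b) The degree is 2 — the shape is more complex than any degree-1 surface.
(c) From the visible intercepts: the surface avoids every integer y-axis point in the box; the surface avoids every integer x-axis point in the box.
(d) Matching integer coefficients to the picture gives p.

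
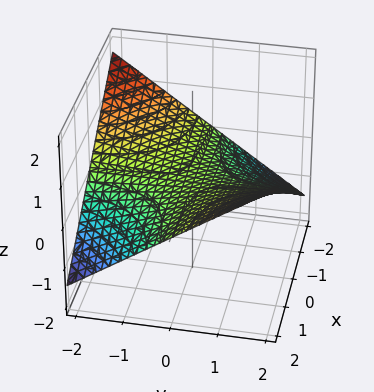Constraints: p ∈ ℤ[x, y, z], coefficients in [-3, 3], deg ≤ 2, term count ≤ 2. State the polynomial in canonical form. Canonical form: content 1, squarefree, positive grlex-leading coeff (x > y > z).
x*y - 3*z

First, degree: a saddle surface; a quadric, so deg p = 2.
Next, checking where it meets the axes: one z-axis crossing is at z = 0; the visible y-axis segment lies entirely on the surface; every point of the x-axis in the box is on the surface.
Finally, together with the visible shape, these determine p as stated.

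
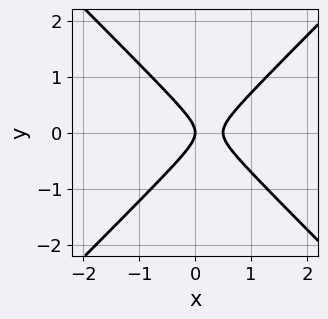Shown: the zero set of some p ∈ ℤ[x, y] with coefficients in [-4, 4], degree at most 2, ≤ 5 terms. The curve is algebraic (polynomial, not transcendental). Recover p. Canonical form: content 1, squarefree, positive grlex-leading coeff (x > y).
The degree is 2 — a generic line meets the curve in up to 2 points.
Symmetries: mirror symmetry y ↦ −y ⇒ only even powers of y.
From the visible intercepts: one x-axis crossing is at x = 0; one y-axis crossing is at y = 0.
These observations pin down the coefficients.

2*x^2 - 2*y^2 - x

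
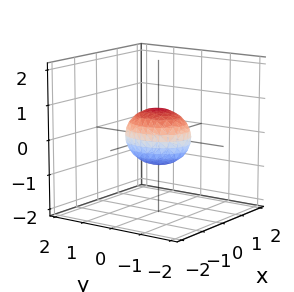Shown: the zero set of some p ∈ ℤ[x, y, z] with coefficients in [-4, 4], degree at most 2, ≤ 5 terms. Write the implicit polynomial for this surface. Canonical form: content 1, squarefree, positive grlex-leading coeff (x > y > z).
3*x^2 + 2*y^2 + 3*z^2 - 2

(a) Degree: a closed, bounded, convex surface; a quadric, so deg p = 2.
(b) Symmetries: the y ↦ −y reflection is a symmetry, so y appears only in even powers; the z ↦ −z reflection is a symmetry, so z appears only in even powers; mirror symmetry x ↦ −x ⇒ only even powers of x.
(c) Checking where it meets the axes: the y-axis gridline crossings are at y ∈ {-1, 1}.
(d) Together with the visible shape, these determine p as stated.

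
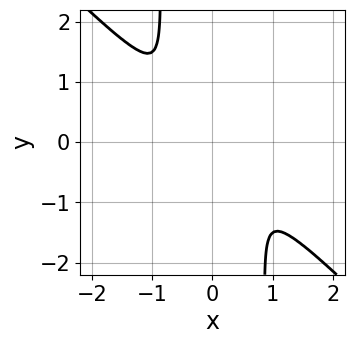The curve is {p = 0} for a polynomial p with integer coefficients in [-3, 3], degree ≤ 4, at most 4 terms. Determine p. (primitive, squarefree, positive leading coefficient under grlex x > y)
3*x^4 + 2*x^3*y - x^2*y^2 + y^2

deg p = 4. No degree-3 curve has this shape.
Matching integer coefficients to the picture gives p.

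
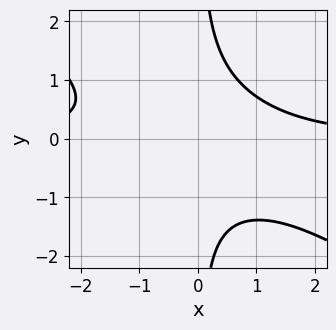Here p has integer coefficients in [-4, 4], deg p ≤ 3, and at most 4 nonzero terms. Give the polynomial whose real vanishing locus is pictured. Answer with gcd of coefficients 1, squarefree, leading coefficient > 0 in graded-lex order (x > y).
2*x^2*y + 3*x*y^2 - 3

(a) The degree is 3 — a generic line meets the curve in up to 3 points.
(b) Observable constraints: the curve avoids every integer y-axis point in the box; no x-intercept at any integer in the box.
(c) Assembling these constraints gives the stated polynomial.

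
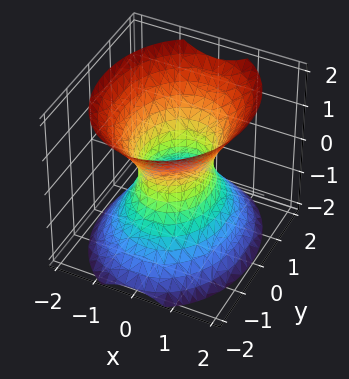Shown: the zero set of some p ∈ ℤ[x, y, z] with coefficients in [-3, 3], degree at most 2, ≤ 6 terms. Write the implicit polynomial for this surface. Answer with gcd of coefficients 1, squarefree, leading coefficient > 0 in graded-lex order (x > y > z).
deg p = 2. An hourglass — one-sheet hyperboloid; a quadric.
Symmetries: the y ↦ −y reflection is a symmetry, so y appears only in even powers; mirror symmetry z ↦ −z ⇒ only even powers of z; mirror symmetry x ↦ −x ⇒ only even powers of x.
Against the integer gridlines: the y-axis gridline crossings are at y ∈ {-1, 1}; the surface avoids every integer z-axis point in the box.
Matching integer coefficients to the picture gives p.

3*x^2 + 2*y^2 - 2*z^2 - 2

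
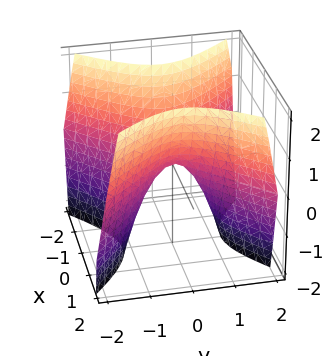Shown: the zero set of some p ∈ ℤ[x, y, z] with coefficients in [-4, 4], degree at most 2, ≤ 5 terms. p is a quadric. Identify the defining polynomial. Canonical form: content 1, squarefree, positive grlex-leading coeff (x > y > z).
(a) Degree: a saddle surface; a quadric, so deg p = 2.
(b) Symmetries: mirror symmetry x ↦ −x ⇒ only even powers of x; the y ↦ −y reflection is a symmetry, so y appears only in even powers.
(c) Reading off the gridlines: it crosses the x-axis at the gridline x = 0; one z-axis crossing is at z = 0; it meets the y-axis at y = 0 (among the integer gridlines).
(d) These observations pin down the coefficients.

3*x^2 - 3*y^2 - 2*z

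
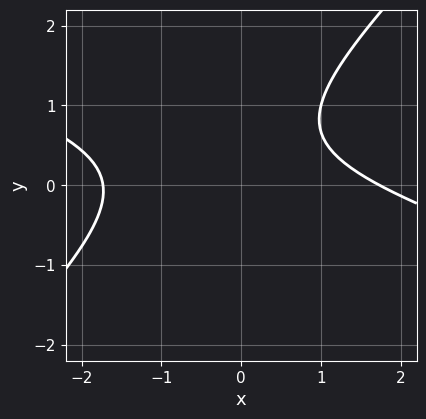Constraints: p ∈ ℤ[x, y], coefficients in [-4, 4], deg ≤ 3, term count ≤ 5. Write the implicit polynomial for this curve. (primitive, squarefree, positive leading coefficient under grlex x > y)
1. Degree: no degree-1 curve has this shape, so deg p = 2.
2. From the axis intercepts and sections: no y-intercept at any integer in the box.
3. Together with the visible shape, these determine p as stated.

x^2 + 2*x*y - 3*y^2 + 3*y - 3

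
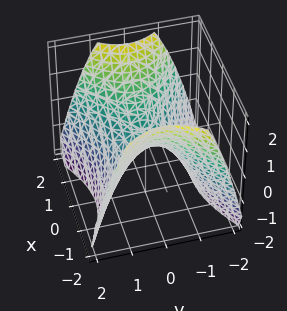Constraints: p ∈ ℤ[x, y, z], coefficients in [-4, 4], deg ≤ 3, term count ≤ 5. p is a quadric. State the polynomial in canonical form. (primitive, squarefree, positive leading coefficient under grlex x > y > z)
First, deg p = 2. A saddle surface; a quadric.
Then, symmetries: the y ↦ −y reflection is a symmetry, so y appears only in even powers; the x ↦ −x reflection is a symmetry, so x appears only in even powers.
Next, from the visible intercepts: one x-axis crossing is at x = 0; it meets the y-axis at y = 0 (among the integer gridlines).
Finally, fitting integer coefficients to these (and the overall shape) gives p.

2*x^2 - 3*y^2 - 3*z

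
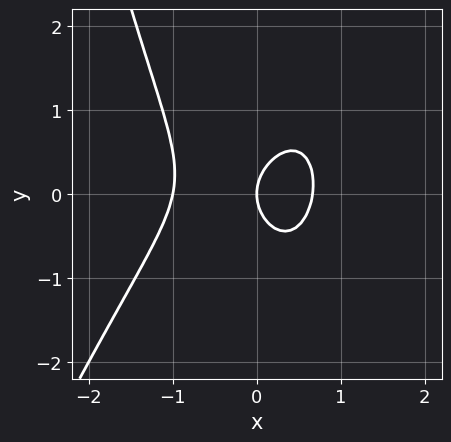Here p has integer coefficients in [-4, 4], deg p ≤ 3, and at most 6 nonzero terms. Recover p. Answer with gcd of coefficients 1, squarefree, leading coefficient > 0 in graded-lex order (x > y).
3*x^3 - x^2*y + x^2 + 2*y^2 - 2*x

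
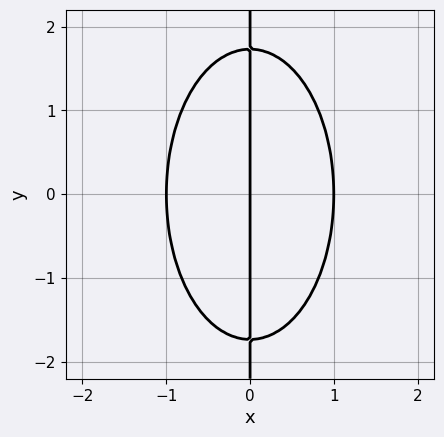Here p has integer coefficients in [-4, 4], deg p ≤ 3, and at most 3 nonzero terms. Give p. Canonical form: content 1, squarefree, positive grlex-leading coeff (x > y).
3*x^3 + x*y^2 - 3*x

Degree: the shape is more complex than any degree-2 curve, so deg p = 3.
Symmetries: it's symmetric under y → −y, forcing even powers of y.
Observable constraints: every point of the y-axis in the box is on the curve; the x-axis gridline crossings are at x ∈ {-1, 0, 1}.
Together with the visible shape, these determine p as stated.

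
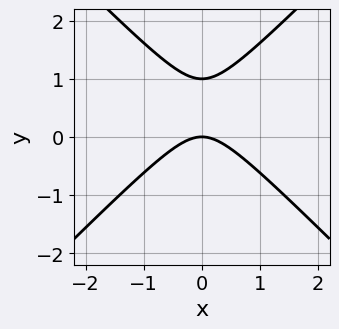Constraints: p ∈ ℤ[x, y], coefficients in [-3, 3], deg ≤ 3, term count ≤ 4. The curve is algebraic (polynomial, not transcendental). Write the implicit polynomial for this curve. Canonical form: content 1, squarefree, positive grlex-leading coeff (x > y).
Degree: the shape is more complex than any degree-1 curve, so deg p = 2.
Symmetries: the x ↦ −x reflection is a symmetry, so x appears only in even powers.
Reading off the gridlines: it meets the x-axis at x = 0 (among the integer gridlines); the y-axis gridline crossings are at y ∈ {0, 1}.
Assembling these constraints gives the stated polynomial.

x^2 - y^2 + y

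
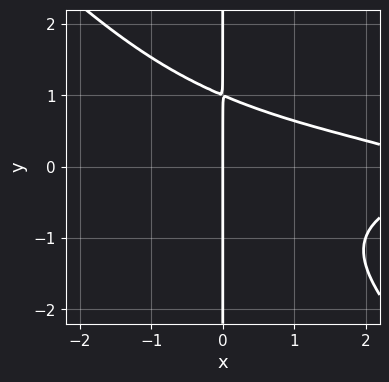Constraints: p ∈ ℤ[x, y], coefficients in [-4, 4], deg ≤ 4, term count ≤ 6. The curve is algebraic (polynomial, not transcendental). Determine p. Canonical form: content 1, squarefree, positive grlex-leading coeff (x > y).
(a) The degree is 4 — the shape is more complex than any degree-3 curve.
(b) Observable constraints: the visible y-axis segment lies entirely on the curve; one x-axis crossing is at x = 0.
(c) Assembling these constraints gives the stated polynomial.

2*x^2*y^2 + 2*x*y^3 + x^2 + x*y - 3*x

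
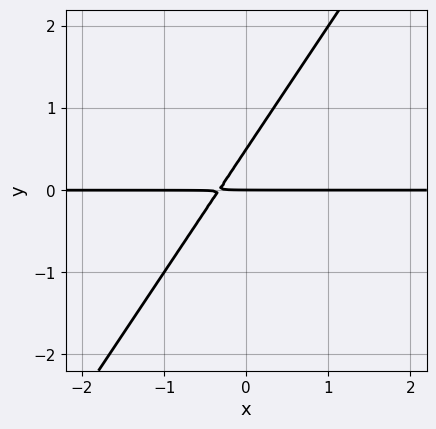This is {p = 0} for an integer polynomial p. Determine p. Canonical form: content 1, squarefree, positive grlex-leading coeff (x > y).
3*x*y - 2*y^2 + y

First, deg p = 2.
Next, from the visible intercepts: one y-axis crossing is at y = 0; every point of the x-axis in the box is on the curve.
Finally, solving for integer coefficients yields p as stated.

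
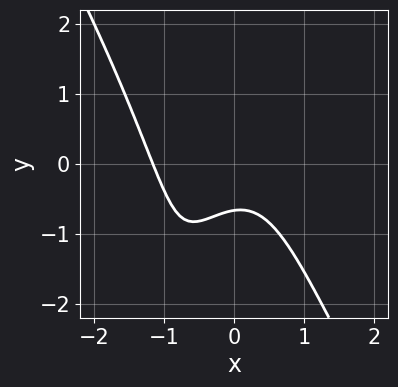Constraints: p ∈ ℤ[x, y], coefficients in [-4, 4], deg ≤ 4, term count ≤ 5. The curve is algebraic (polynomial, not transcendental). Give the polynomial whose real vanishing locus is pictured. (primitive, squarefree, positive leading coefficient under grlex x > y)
3*x^3 - x*y^2 + 2*x^2 + 3*y + 2

(a) The degree is 3 — no degree-2 curve has this shape.
(b) Matching integer coefficients to the picture gives p.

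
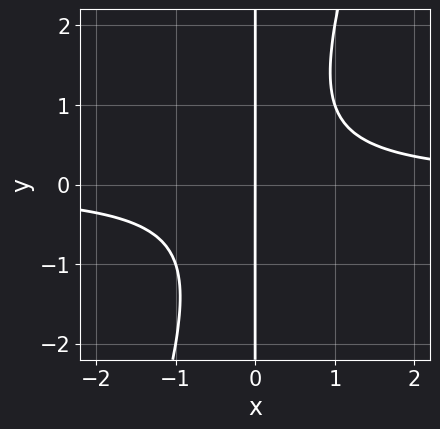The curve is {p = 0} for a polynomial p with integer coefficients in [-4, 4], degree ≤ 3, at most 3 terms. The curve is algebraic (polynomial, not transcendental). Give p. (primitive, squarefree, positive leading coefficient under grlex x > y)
3*x^2*y - x*y^2 - 2*x

(a) deg p = 3.
(b) Reading off the gridlines: every point of the y-axis in the box is on the curve; one x-axis crossing is at x = 0.
(c) Fitting integer coefficients to these (and the overall shape) gives p.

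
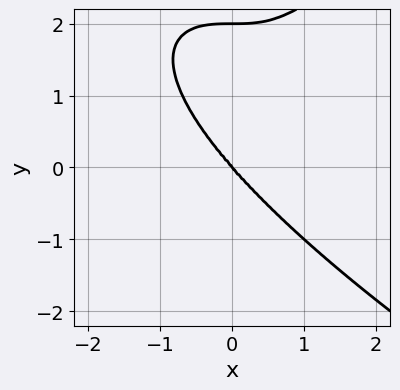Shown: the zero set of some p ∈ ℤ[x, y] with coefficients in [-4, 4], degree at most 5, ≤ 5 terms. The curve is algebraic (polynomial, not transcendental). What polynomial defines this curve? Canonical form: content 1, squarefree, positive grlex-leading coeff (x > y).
y^4 - 3*x^3 - 2*y^3

deg p = 4. The shape is more complex than any degree-3 curve.
Observable constraints: the y-axis gridline crossings are at y ∈ {0, 2}; one x-axis crossing is at x = 0.
Fitting integer coefficients to these (and the overall shape) gives p.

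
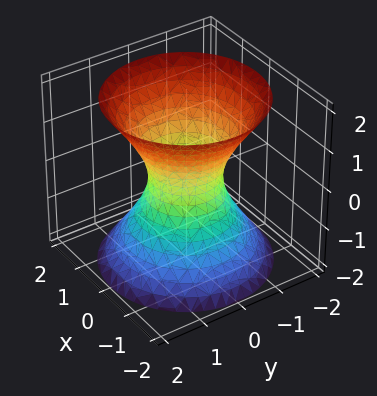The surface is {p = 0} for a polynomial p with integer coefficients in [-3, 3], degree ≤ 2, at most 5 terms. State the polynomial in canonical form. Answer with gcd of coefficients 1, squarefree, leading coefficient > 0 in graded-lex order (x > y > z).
(a) Degree: an hourglass — one-sheet hyperboloid; a quadric, so deg p = 2.
(b) Symmetries: rotational symmetry about the z-axis ⇒ p depends on x, y only through x² + y²; it's symmetric under z → −z, forcing even powers of z.
(c) From the visible intercepts: a circular section at z = 2 has radius between 1 and 2; the surface avoids every integer z-axis point in the box.
(d) These observations pin down the coefficients.

3*x^2 + 3*y^2 - 2*z^2 - 2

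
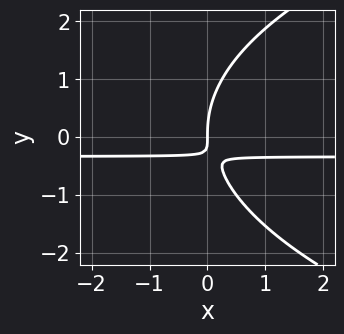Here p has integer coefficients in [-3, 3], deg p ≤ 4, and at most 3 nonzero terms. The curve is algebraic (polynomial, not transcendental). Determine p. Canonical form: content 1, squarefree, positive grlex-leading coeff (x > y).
y^3 - 3*x*y - x

1. The degree is 3 — the shape is more complex than any degree-2 curve.
2. Against the integer gridlines: it crosses the y-axis at the gridline y = 0; it crosses the x-axis at the gridline x = 0.
3. Matching integer coefficients to the picture gives p.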